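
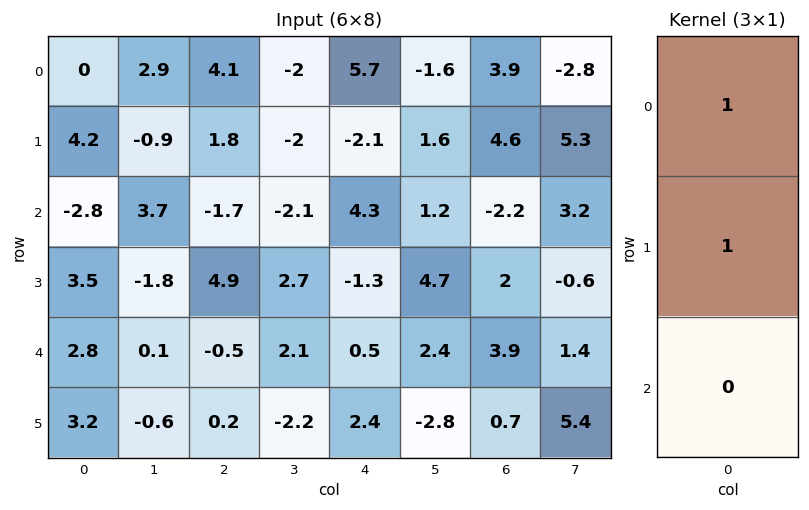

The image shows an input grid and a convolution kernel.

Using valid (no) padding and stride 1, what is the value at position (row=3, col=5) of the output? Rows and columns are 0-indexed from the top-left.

The receptive field on the input at this output position is [4.7 / 2.4 / -2.8]. Elementwise product with the kernel and sum: 4.7·1 + 2.4·1.

7.1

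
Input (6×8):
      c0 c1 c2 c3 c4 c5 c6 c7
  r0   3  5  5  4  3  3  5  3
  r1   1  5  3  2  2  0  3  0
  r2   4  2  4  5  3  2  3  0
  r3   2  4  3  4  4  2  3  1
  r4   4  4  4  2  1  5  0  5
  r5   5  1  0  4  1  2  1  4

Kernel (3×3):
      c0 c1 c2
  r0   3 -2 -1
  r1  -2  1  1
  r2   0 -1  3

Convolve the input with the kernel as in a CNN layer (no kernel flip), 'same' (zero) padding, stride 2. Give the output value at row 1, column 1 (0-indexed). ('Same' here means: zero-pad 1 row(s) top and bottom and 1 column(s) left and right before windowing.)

21

The receptive field on the zero-padded input at this output position is [5 3 2 / 2 4 5 / 4 3 4]. Elementwise product with the kernel and sum: 5·3 + 3·-2 + 2·-1 + 2·-2 + 4·1 + 5·1 + 3·-1 + 4·3.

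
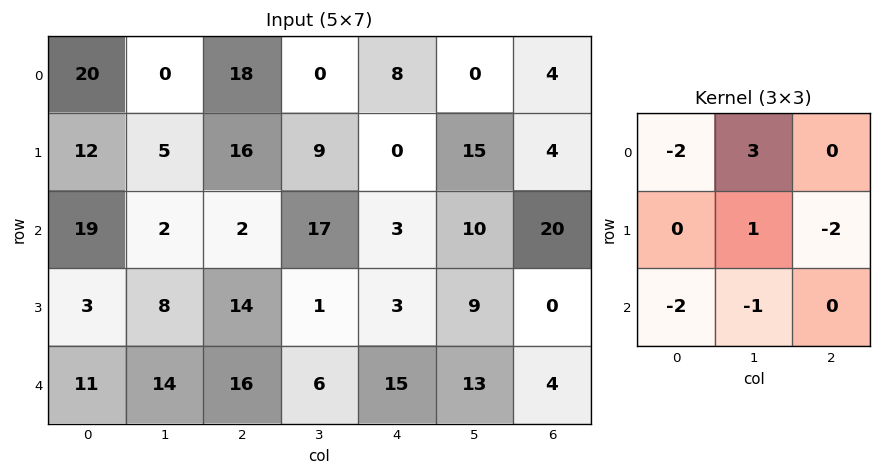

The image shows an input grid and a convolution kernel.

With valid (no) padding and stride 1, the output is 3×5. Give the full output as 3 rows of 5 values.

Output[0,0]: The receptive field on the input at this output position is [20 0 18 / 12 5 16 / 19 2 2]. Elementwise product with the kernel and sum: 20·-2 + 0·3 + 5·1 + 16·-2 + 19·-2 + 2·-1.

-107 46 -48 -43 -25
-25 -24 -23 -40 0
-88 -30 4 -67 -10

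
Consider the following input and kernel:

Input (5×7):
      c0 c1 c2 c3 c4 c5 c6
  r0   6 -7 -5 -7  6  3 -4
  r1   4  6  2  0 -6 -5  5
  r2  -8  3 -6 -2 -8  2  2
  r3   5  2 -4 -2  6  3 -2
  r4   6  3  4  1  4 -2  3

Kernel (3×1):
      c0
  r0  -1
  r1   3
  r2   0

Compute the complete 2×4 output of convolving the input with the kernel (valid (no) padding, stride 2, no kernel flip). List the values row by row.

6 11 -24 19
23 -6 26 -8

Output[0,0]: The receptive field on the input at this output position is [6 / 4 / -8]. Elementwise product with the kernel and sum: 6·-1 + 4·3.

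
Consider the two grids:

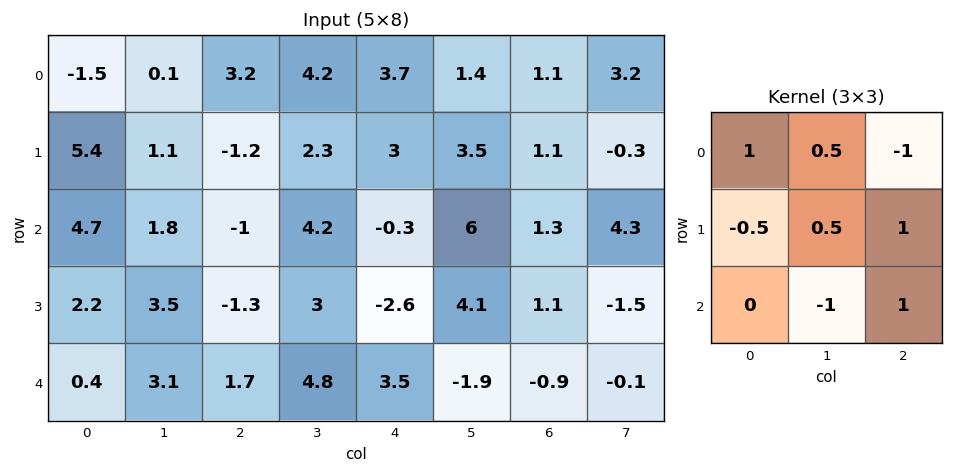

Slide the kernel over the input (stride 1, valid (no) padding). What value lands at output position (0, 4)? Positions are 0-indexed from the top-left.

-0.05

The receptive field on the input at this output position is [3.7 1.4 1.1 / 3 3.5 1.1 / -0.3 6 1.3]. Elementwise product with the kernel and sum: 3.7·1 + 1.4·0.5 + 1.1·-1 + 3·-0.5 + 3.5·0.5 + 1.1·1 + 6·-1 + 1.3·1.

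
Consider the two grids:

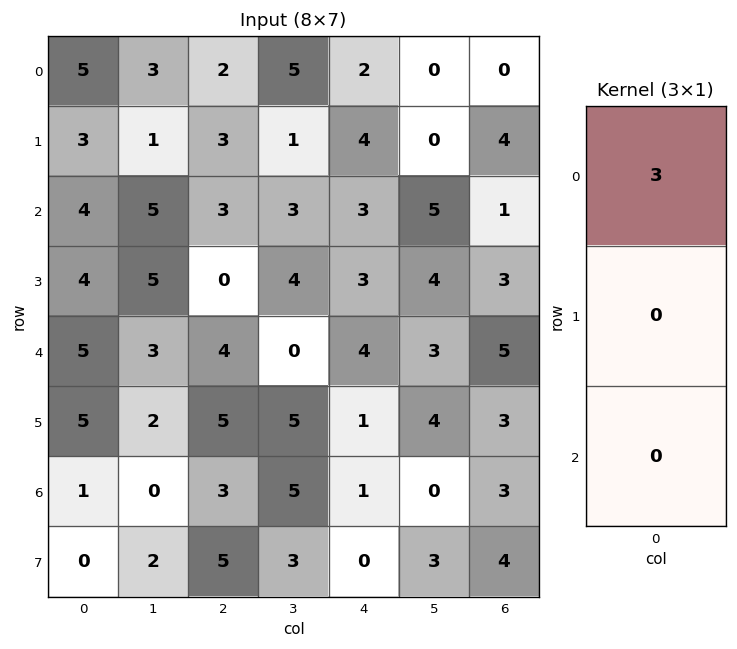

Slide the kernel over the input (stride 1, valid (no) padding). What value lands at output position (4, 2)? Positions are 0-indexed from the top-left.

The receptive field on the input at this output position is [4 / 5 / 3]. Elementwise product with the kernel and sum: 4·3.

12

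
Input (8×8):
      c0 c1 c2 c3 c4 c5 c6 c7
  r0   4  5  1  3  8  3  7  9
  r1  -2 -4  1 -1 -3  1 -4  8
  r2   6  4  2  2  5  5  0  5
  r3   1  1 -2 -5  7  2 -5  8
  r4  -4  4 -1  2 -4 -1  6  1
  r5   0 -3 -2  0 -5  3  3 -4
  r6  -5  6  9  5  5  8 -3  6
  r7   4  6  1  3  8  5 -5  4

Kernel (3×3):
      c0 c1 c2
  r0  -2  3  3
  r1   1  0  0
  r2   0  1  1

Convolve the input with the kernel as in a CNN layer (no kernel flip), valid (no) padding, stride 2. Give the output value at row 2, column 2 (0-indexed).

The receptive field on the input at this output position is [-4 -1 6 / -5 3 3 / 5 8 -3]. Elementwise product with the kernel and sum: -4·-2 + -1·3 + 6·3 + -5·1 + 8·1 + -3·1.

23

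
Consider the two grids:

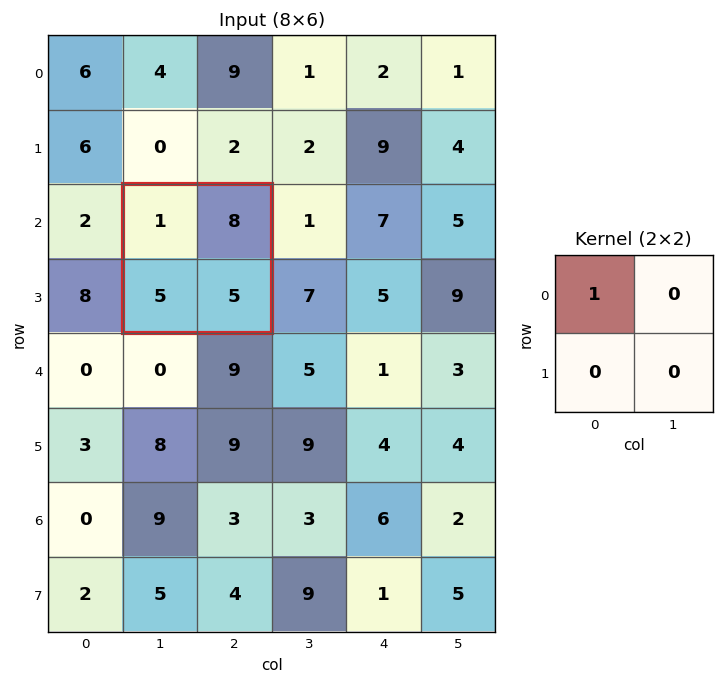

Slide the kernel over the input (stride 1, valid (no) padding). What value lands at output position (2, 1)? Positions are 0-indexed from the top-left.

1

The receptive field on the input at this output position is [1 8 / 5 5]. Elementwise product with the kernel and sum: 1·1.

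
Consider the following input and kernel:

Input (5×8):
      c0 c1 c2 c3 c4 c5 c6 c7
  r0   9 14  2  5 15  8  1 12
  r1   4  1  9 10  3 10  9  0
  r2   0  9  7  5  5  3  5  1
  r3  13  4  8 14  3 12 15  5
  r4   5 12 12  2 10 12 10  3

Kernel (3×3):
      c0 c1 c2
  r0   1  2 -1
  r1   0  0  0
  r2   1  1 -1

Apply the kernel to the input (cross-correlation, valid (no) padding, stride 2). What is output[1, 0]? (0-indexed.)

16

The receptive field on the input at this output position is [0 9 7 / 13 4 8 / 5 12 12]. Elementwise product with the kernel and sum: 0·1 + 9·2 + 7·-1 + 5·1 + 12·1 + 12·-1.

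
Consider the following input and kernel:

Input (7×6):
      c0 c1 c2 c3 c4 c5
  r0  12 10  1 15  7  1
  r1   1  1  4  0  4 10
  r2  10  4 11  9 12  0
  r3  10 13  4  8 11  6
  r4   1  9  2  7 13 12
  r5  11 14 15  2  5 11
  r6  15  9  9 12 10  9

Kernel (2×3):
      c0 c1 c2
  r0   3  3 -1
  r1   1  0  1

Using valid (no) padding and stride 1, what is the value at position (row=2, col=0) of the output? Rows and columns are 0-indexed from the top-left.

45

The receptive field on the input at this output position is [10 4 11 / 10 13 4]. Elementwise product with the kernel and sum: 10·3 + 4·3 + 11·-1 + 10·1 + 4·1.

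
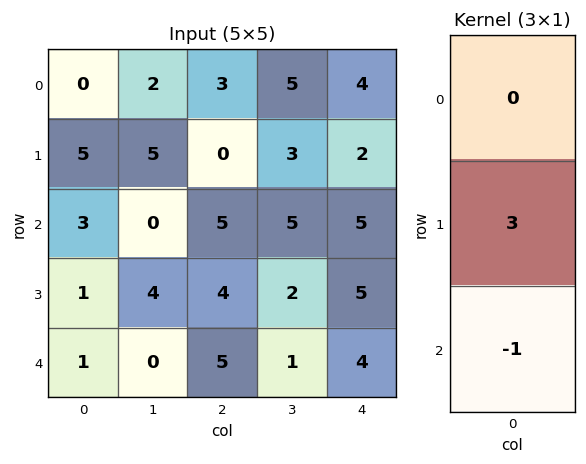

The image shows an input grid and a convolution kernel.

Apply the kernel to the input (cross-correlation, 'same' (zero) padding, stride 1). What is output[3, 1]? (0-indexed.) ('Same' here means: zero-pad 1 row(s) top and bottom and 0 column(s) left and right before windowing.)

The receptive field on the zero-padded input at this output position is [0 / 4 / 0]. Elementwise product with the kernel and sum: 4·3 + 0·-1.

12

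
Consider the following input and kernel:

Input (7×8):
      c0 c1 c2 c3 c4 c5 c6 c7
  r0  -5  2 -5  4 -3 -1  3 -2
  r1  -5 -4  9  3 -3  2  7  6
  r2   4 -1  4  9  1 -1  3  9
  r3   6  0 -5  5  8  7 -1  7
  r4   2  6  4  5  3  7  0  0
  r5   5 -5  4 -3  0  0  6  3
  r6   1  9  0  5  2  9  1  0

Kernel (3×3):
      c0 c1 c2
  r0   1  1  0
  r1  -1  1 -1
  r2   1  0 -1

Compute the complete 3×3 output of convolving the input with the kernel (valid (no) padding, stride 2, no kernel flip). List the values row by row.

Output[0,0]: The receptive field on the input at this output position is [-5 2 -5 / -5 -4 9 / 4 -1 4]. Elementwise product with the kernel and sum: -5·1 + 2·1 + -5·-1 + -4·1 + 9·-1 + 4·1 + 4·-1.
Output[0,1]: The receptive field on the input at this output position is [-5 4 -3 / 9 3 -3 / 4 9 1]. Elementwise product with the kernel and sum: -5·1 + 4·1 + 9·-1 + 3·1 + -3·-1 + 4·1 + 1·-1.

-11 -1 -8
0 16 3
-5 0 5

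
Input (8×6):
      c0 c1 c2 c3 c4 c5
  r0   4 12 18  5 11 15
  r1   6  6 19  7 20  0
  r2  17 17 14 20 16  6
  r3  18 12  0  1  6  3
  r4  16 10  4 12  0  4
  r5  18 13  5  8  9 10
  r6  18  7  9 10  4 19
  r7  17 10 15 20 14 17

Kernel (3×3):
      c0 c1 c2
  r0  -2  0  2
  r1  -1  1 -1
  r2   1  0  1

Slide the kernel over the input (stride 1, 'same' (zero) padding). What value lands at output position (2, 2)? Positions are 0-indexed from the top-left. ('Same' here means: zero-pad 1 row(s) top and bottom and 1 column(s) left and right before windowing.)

The receptive field on the zero-padded input at this output position is [6 19 7 / 17 14 20 / 12 0 1]. Elementwise product with the kernel and sum: 6·-2 + 7·2 + 17·-1 + 14·1 + 20·-1 + 12·1 + 1·1.

-8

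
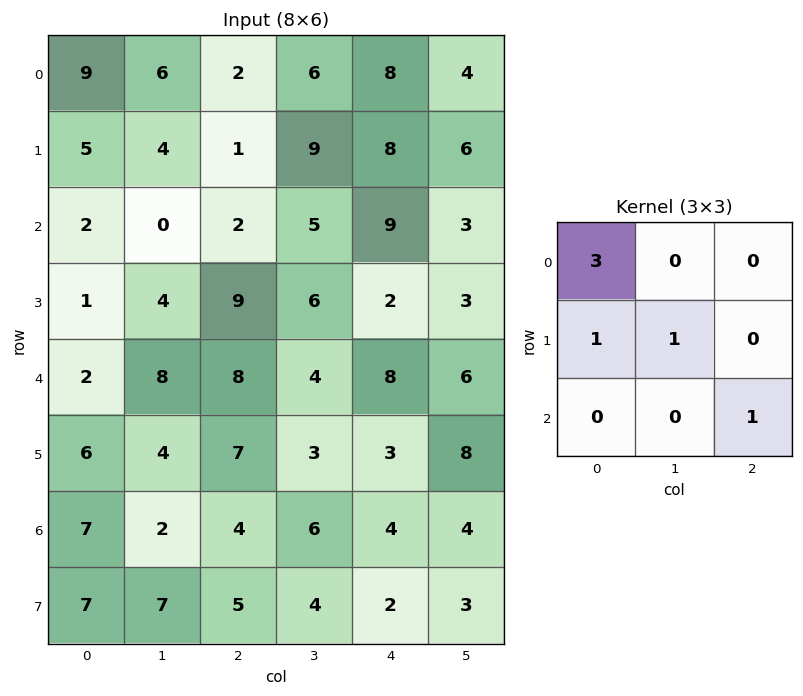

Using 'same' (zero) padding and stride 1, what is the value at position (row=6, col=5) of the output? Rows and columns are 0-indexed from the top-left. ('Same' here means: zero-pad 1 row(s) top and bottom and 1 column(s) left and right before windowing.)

17

The receptive field on the zero-padded input at this output position is [3 8 0 / 4 4 0 / 2 3 0]. Elementwise product with the kernel and sum: 3·3 + 4·1 + 4·1 + 0·1.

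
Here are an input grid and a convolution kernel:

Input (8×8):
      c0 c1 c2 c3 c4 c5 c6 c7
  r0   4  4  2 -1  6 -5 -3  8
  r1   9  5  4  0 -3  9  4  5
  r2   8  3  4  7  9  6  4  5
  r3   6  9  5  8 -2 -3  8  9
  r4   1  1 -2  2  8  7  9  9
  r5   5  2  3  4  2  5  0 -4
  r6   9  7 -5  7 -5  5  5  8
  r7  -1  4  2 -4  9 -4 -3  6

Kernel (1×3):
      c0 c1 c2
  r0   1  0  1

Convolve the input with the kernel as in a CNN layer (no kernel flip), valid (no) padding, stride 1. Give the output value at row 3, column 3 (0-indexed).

The receptive field on the input at this output position is [8 -2 -3]. Elementwise product with the kernel and sum: 8·1 + -3·1.

5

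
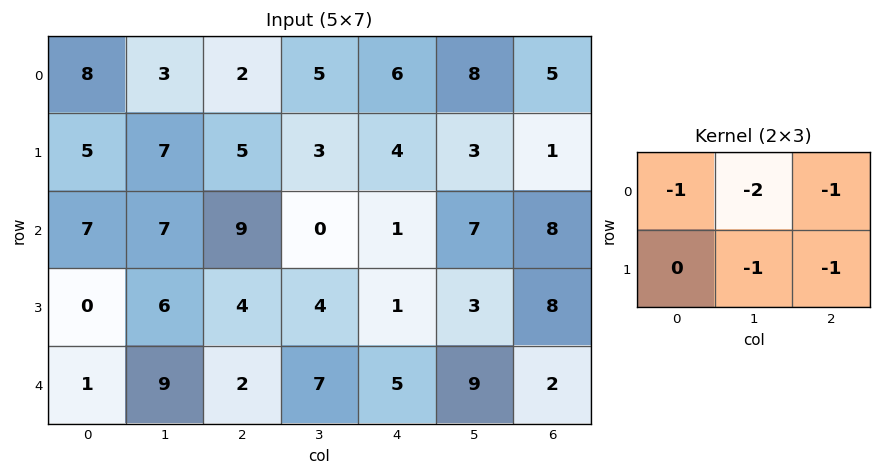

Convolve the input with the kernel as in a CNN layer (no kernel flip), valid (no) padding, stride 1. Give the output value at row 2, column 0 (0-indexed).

The receptive field on the input at this output position is [7 7 9 / 0 6 4]. Elementwise product with the kernel and sum: 7·-1 + 7·-2 + 9·-1 + 6·-1 + 4·-1.

-40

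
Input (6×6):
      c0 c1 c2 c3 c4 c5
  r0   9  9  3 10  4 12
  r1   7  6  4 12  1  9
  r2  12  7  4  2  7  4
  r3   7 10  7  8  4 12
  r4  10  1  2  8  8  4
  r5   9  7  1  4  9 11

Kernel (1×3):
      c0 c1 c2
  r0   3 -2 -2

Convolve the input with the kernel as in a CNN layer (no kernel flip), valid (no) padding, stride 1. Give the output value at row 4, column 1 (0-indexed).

-17

The receptive field on the input at this output position is [1 2 8]. Elementwise product with the kernel and sum: 1·3 + 2·-2 + 8·-2.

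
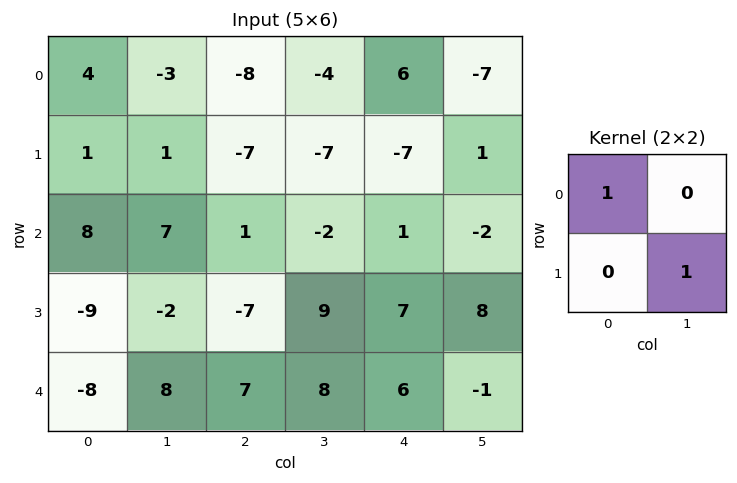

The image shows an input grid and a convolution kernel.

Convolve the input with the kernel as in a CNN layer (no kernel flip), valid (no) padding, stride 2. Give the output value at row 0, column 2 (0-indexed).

7

The receptive field on the input at this output position is [6 -7 / -7 1]. Elementwise product with the kernel and sum: 6·1 + 1·1.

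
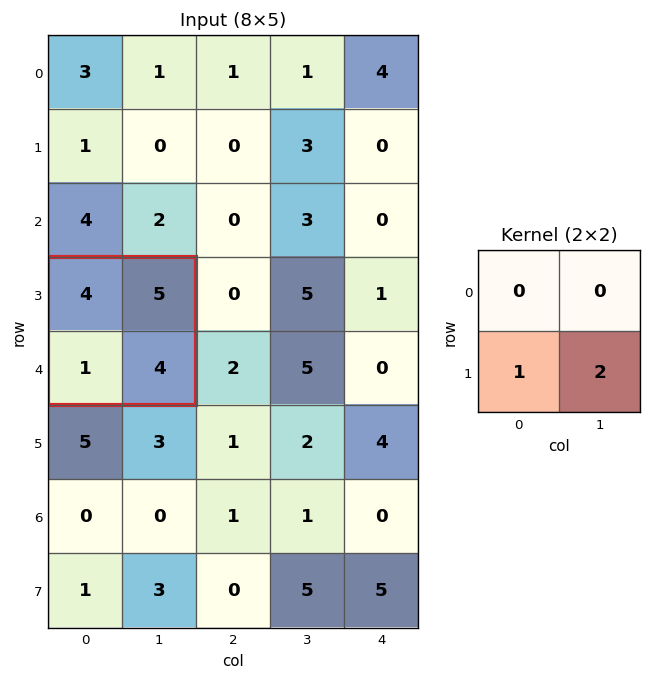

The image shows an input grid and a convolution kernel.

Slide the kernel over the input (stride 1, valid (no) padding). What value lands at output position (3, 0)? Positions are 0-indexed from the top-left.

9

The receptive field on the input at this output position is [4 5 / 1 4]. Elementwise product with the kernel and sum: 1·1 + 4·2.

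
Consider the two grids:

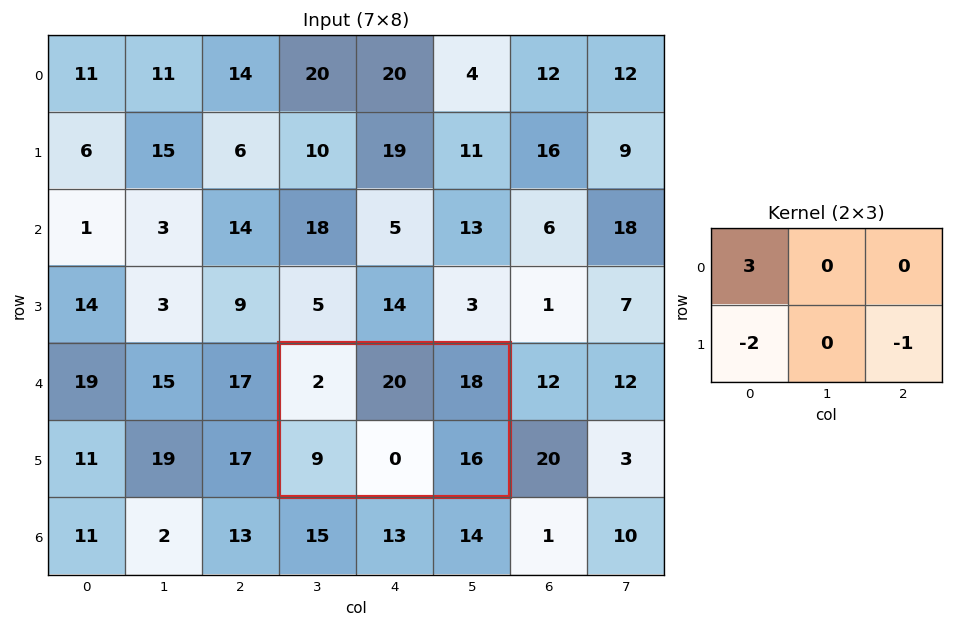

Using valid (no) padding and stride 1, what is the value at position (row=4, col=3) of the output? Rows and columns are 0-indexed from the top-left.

The receptive field on the input at this output position is [2 20 18 / 9 0 16]. Elementwise product with the kernel and sum: 2·3 + 9·-2 + 16·-1.

-28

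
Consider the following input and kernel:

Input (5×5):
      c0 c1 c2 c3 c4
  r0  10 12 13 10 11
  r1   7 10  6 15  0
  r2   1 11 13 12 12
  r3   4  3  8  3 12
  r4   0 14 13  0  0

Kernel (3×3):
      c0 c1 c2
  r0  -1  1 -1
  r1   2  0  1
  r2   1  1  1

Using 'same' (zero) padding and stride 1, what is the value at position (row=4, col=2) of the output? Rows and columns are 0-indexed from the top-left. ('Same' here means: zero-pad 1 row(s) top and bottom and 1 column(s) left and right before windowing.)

The receptive field on the zero-padded input at this output position is [3 8 3 / 14 13 0 / 0 0 0]. Elementwise product with the kernel and sum: 3·-1 + 8·1 + 3·-1 + 14·2 + 0·1 + 0·1 + 0·1 + 0·1.

30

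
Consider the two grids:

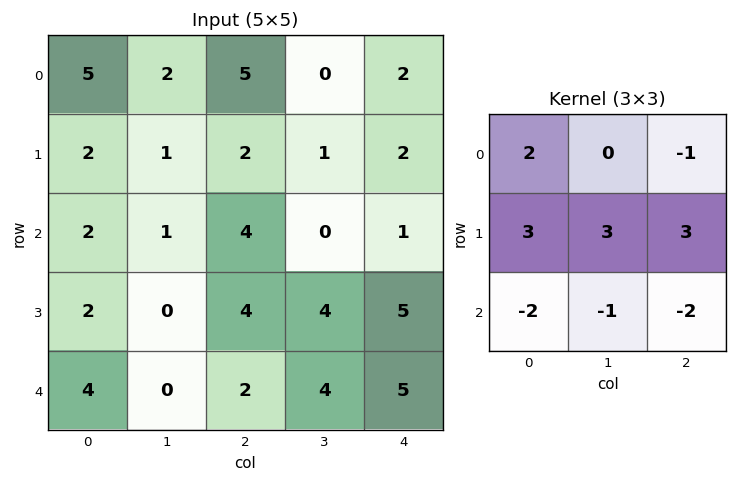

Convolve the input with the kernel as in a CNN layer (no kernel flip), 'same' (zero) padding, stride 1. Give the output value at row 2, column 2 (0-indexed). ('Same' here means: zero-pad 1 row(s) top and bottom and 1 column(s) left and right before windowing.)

The receptive field on the zero-padded input at this output position is [1 2 1 / 1 4 0 / 0 4 4]. Elementwise product with the kernel and sum: 1·2 + 1·-1 + 1·3 + 4·3 + 0·3 + 0·-2 + 4·-1 + 4·-2.

4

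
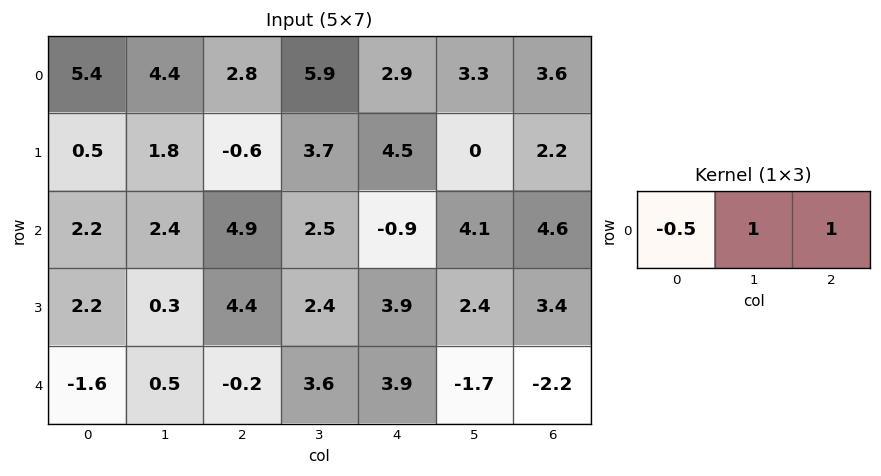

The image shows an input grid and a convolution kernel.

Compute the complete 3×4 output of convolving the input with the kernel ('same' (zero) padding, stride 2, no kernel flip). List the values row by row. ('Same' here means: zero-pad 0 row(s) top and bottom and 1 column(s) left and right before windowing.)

Output[0,0]: The receptive field on the zero-padded input at this output position is [0 5.4 4.4]. Elementwise product with the kernel and sum: 0·-0.5 + 5.4·1 + 4.4·1.
Output[0,1]: The receptive field on the zero-padded input at this output position is [4.4 2.8 5.9]. Elementwise product with the kernel and sum: 4.4·-0.5 + 2.8·1 + 5.9·1.

9.8 6.5 3.25 1.95
4.6 6.2 1.95 2.55
-1.1 3.15 0.4 -1.35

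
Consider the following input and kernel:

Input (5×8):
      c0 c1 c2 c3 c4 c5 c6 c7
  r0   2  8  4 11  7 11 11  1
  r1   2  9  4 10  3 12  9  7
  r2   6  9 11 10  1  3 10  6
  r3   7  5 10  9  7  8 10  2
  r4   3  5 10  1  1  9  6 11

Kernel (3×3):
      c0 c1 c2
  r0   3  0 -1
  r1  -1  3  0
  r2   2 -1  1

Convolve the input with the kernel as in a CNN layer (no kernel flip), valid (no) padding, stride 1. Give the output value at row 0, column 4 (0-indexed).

The receptive field on the input at this output position is [7 11 11 / 3 12 9 / 1 3 10]. Elementwise product with the kernel and sum: 7·3 + 11·-1 + 3·-1 + 12·3 + 1·2 + 3·-1 + 10·1.

52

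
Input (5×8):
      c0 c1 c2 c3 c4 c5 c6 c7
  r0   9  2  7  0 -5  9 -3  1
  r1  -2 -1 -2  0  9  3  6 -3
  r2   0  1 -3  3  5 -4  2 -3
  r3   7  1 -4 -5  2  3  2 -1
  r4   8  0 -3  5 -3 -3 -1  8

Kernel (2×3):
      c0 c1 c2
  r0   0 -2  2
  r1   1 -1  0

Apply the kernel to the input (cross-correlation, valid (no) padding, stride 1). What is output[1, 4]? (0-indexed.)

The receptive field on the input at this output position is [9 3 6 / 5 -4 2]. Elementwise product with the kernel and sum: 3·-2 + 6·2 + 5·1 + -4·-1.

15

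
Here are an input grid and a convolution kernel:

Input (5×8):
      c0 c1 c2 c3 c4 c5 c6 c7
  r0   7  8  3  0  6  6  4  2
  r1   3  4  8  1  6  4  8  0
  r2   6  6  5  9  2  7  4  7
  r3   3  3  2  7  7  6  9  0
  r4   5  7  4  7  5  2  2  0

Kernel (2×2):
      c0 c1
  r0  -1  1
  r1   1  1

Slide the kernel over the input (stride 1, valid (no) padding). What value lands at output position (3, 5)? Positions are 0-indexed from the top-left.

The receptive field on the input at this output position is [6 9 / 2 2]. Elementwise product with the kernel and sum: 6·-1 + 9·1 + 2·1 + 2·1.

7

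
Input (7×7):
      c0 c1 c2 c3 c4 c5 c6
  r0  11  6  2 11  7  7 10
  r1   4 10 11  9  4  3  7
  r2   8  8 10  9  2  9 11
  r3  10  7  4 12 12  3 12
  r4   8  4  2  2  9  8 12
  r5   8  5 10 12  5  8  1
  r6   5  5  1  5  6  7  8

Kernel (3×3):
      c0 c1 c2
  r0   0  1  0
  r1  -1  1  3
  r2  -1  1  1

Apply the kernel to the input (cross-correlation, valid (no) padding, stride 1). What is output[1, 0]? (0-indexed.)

41

The receptive field on the input at this output position is [4 10 11 / 8 8 10 / 10 7 4]. Elementwise product with the kernel and sum: 10·1 + 8·-1 + 8·1 + 10·3 + 10·-1 + 7·1 + 4·1.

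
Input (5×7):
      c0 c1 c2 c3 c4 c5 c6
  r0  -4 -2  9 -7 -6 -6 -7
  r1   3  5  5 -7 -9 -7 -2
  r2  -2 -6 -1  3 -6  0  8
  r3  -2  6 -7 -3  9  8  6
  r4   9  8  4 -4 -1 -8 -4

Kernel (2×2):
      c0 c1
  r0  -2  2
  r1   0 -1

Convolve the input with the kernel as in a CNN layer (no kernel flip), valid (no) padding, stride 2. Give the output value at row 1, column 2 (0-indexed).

The receptive field on the input at this output position is [-6 0 / 9 8]. Elementwise product with the kernel and sum: -6·-2 + 0·2 + 8·-1.

4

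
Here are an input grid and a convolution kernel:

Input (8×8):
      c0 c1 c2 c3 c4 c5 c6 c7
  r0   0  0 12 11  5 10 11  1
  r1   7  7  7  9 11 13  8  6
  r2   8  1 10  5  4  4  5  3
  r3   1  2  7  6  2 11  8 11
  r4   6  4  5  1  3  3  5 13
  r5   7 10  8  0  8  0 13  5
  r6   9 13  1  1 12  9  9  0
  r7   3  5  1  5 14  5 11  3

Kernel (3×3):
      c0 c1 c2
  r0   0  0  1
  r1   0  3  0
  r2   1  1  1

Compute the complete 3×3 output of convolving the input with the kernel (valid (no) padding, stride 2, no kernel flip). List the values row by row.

52 51 63
31 31 49
58 17 35

Output[0,0]: The receptive field on the input at this output position is [0 0 12 / 7 7 7 / 8 1 10]. Elementwise product with the kernel and sum: 12·1 + 7·3 + 8·1 + 1·1 + 10·1.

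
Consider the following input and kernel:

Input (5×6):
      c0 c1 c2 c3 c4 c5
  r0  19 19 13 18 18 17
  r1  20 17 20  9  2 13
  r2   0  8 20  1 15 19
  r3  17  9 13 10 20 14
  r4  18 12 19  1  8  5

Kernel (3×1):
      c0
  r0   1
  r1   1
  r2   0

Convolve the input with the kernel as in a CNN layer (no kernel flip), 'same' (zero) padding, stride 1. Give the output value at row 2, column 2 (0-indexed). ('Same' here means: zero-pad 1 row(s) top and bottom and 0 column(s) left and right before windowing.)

The receptive field on the zero-padded input at this output position is [20 / 20 / 13]. Elementwise product with the kernel and sum: 20·1 + 20·1.

40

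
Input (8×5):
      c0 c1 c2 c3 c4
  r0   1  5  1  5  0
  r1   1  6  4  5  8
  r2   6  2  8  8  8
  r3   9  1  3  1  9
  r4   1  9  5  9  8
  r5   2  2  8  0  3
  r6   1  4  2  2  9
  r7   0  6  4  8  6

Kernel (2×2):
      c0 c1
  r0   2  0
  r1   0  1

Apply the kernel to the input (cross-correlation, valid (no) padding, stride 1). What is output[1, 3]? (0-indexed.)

18

The receptive field on the input at this output position is [5 8 / 8 8]. Elementwise product with the kernel and sum: 5·2 + 8·1.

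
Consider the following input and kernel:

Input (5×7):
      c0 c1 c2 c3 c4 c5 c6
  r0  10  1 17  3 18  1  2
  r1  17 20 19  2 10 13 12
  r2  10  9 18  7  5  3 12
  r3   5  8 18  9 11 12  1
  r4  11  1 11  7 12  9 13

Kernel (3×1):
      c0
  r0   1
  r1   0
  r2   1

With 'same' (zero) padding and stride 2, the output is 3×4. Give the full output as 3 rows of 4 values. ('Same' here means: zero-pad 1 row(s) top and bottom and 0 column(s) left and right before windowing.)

Output[0,0]: The receptive field on the zero-padded input at this output position is [0 / 10 / 17]. Elementwise product with the kernel and sum: 0·1 + 17·1.
Output[0,1]: The receptive field on the zero-padded input at this output position is [0 / 17 / 19]. Elementwise product with the kernel and sum: 0·1 + 19·1.

17 19 10 12
22 37 21 13
5 18 11 1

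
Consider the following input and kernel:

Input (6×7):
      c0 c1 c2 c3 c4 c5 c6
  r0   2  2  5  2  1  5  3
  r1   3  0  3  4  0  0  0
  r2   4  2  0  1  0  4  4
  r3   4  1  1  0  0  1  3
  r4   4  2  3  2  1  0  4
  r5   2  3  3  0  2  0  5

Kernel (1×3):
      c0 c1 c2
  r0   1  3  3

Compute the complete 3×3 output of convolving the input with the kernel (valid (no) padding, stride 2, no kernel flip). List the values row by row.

Output[0,0]: The receptive field on the input at this output position is [2 2 5]. Elementwise product with the kernel and sum: 2·1 + 2·3 + 5·3.

23 14 25
10 3 24
19 12 13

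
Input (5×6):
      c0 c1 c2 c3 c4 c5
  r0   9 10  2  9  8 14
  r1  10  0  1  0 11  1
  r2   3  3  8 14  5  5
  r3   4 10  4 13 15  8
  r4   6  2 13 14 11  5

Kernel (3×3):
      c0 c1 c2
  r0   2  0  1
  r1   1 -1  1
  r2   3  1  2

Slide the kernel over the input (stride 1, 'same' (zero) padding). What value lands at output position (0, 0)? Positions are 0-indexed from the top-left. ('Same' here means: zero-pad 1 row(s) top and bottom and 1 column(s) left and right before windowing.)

11

The receptive field on the zero-padded input at this output position is [0 0 0 / 0 9 10 / 0 10 0]. Elementwise product with the kernel and sum: 0·2 + 0·1 + 0·1 + 9·-1 + 10·1 + 0·3 + 10·1 + 0·2.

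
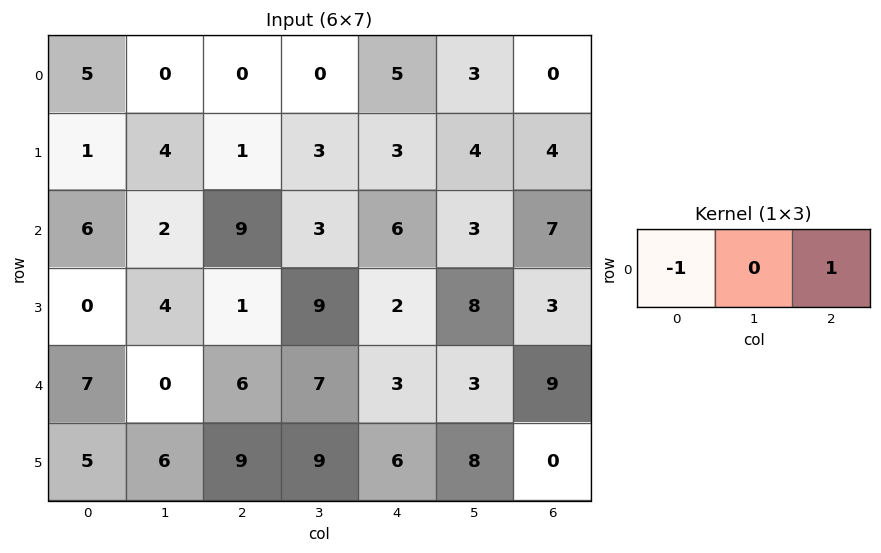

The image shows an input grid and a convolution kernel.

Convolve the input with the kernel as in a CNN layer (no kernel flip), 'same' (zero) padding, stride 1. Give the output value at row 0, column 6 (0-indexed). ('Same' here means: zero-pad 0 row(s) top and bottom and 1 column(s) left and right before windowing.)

-3

The receptive field on the zero-padded input at this output position is [3 0 0]. Elementwise product with the kernel and sum: 3·-1 + 0·1.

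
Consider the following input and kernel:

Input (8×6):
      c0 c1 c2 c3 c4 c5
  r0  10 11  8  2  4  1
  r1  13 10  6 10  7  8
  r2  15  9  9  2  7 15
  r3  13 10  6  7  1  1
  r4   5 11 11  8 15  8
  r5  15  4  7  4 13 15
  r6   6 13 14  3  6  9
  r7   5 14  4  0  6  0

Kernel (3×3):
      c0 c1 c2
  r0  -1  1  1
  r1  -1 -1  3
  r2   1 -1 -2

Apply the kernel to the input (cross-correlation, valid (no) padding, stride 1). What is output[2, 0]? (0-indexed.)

-30

The receptive field on the input at this output position is [15 9 9 / 13 10 6 / 5 11 11]. Elementwise product with the kernel and sum: 15·-1 + 9·1 + 9·1 + 13·-1 + 10·-1 + 6·3 + 5·1 + 11·-1 + 11·-2.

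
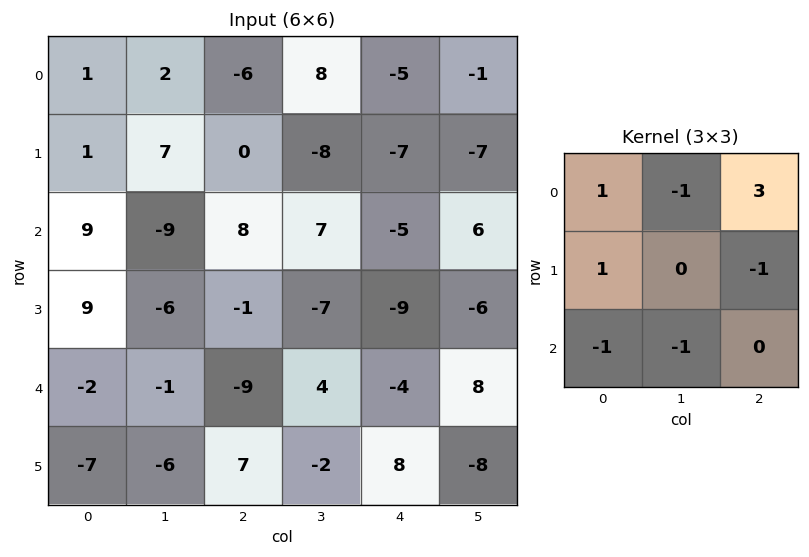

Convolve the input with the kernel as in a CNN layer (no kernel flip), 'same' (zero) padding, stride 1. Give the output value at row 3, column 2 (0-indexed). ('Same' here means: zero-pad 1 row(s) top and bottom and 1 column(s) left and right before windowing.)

15

The receptive field on the zero-padded input at this output position is [-9 8 7 / -6 -1 -7 / -1 -9 4]. Elementwise product with the kernel and sum: -9·1 + 8·-1 + 7·3 + -6·1 + -7·-1 + -1·-1 + -9·-1.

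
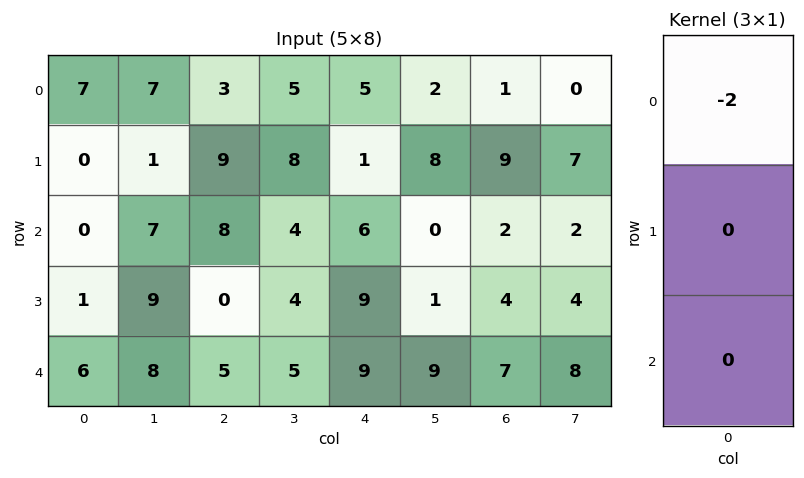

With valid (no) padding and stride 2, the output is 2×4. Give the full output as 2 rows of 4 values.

-14 -6 -10 -2
0 -16 -12 -4

Output[0,0]: The receptive field on the input at this output position is [7 / 0 / 0]. Elementwise product with the kernel and sum: 7·-2.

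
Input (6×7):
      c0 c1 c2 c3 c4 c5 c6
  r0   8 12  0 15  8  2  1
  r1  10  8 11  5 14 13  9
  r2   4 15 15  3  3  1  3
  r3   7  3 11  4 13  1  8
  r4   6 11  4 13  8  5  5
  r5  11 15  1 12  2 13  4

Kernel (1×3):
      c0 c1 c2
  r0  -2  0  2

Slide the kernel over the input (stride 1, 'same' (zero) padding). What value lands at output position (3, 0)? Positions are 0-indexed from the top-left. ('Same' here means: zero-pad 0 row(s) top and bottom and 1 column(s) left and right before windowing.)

6

The receptive field on the zero-padded input at this output position is [0 7 3]. Elementwise product with the kernel and sum: 0·-2 + 3·2.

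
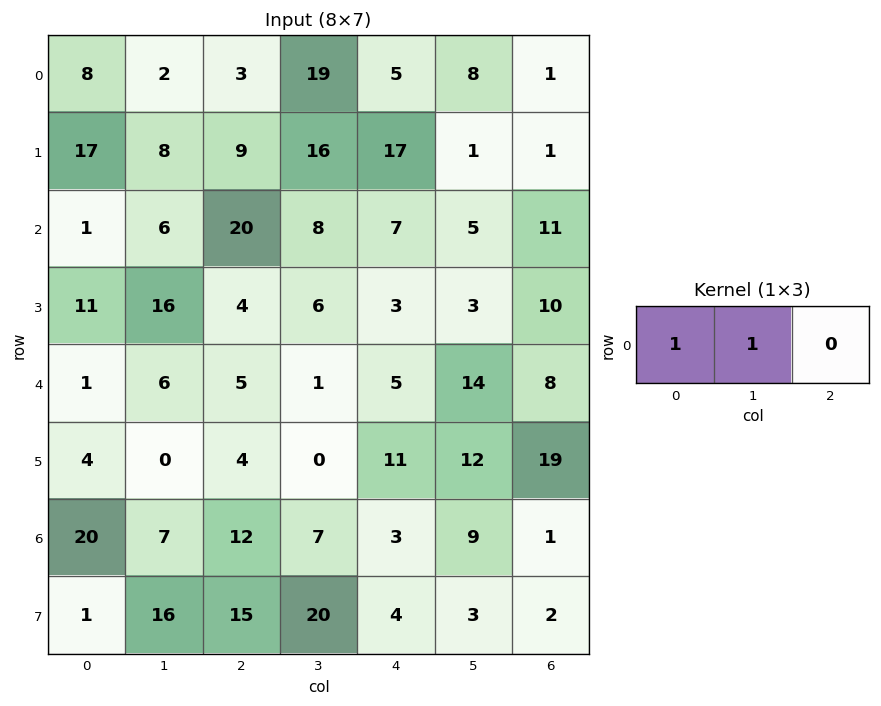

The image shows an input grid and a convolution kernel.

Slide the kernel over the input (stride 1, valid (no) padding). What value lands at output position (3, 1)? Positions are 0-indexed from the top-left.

The receptive field on the input at this output position is [16 4 6]. Elementwise product with the kernel and sum: 16·1 + 4·1.

20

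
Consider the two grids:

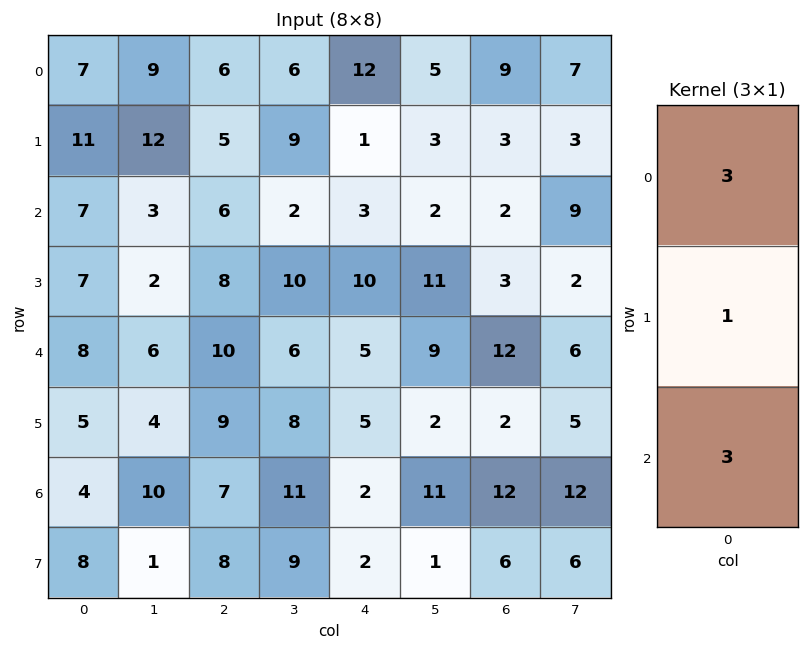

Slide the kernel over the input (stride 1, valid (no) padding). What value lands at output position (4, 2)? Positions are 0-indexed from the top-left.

60

The receptive field on the input at this output position is [10 / 9 / 7]. Elementwise product with the kernel and sum: 10·3 + 9·1 + 7·3.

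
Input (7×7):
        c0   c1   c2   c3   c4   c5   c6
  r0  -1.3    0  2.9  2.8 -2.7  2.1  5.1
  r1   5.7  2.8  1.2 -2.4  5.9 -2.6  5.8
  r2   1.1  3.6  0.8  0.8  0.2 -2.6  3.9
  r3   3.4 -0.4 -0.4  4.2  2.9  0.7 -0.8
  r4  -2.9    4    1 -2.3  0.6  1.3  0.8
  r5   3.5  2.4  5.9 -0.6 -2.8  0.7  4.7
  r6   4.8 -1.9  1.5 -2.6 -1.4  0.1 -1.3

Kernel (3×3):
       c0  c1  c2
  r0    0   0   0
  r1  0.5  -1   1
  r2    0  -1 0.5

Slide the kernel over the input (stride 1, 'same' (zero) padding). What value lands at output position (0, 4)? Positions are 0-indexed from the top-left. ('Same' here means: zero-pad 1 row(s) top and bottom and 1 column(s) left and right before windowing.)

The receptive field on the zero-padded input at this output position is [0 0 0 / 2.8 -2.7 2.1 / -2.4 5.9 -2.6]. Elementwise product with the kernel and sum: 2.8·0.5 + -2.7·-1 + 2.1·1 + 5.9·-1 + -2.6·0.5.

-1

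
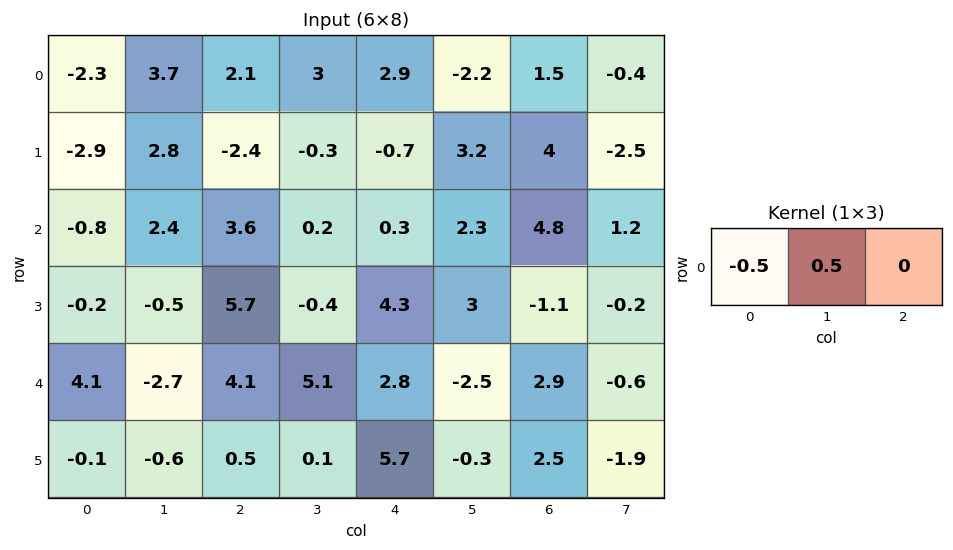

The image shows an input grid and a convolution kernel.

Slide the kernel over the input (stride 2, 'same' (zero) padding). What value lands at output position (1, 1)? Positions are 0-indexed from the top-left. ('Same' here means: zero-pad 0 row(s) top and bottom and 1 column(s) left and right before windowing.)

The receptive field on the zero-padded input at this output position is [2.4 3.6 0.2]. Elementwise product with the kernel and sum: 2.4·-0.5 + 3.6·0.5.

0.6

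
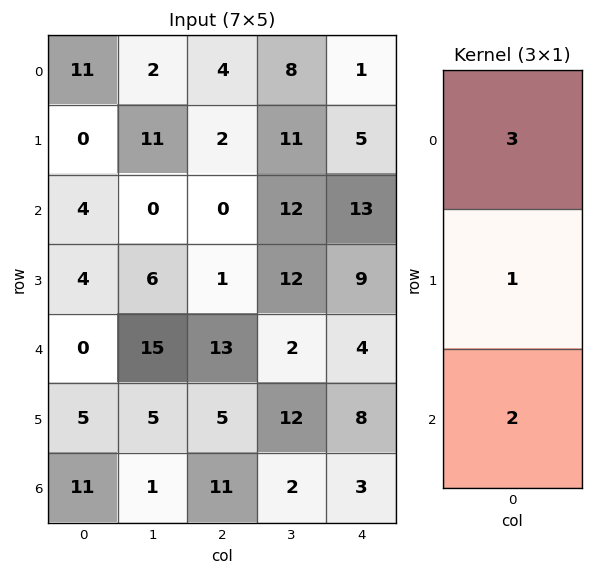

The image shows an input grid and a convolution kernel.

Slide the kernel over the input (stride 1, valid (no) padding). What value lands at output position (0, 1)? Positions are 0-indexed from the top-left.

17

The receptive field on the input at this output position is [2 / 11 / 0]. Elementwise product with the kernel and sum: 2·3 + 11·1 + 0·2.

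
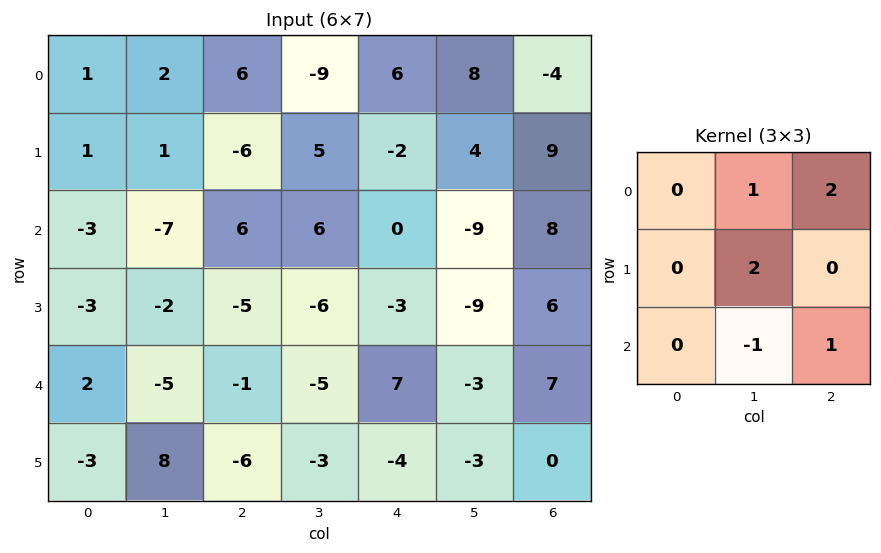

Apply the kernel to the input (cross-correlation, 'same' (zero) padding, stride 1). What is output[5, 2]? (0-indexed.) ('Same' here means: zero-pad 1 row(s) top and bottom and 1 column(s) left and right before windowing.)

The receptive field on the zero-padded input at this output position is [-5 -1 -5 / 8 -6 -3 / 0 0 0]. Elementwise product with the kernel and sum: -1·1 + -5·2 + -6·2 + 0·-1 + 0·1.

-23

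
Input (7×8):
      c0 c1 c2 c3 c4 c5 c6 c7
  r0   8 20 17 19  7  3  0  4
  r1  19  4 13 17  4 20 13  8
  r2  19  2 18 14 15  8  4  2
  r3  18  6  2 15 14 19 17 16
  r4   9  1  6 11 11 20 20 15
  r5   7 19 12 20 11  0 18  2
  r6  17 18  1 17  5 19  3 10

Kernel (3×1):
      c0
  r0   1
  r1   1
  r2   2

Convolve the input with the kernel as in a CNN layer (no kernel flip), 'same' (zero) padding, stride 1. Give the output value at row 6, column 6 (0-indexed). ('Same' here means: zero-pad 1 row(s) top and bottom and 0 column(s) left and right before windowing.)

The receptive field on the zero-padded input at this output position is [18 / 3 / 0]. Elementwise product with the kernel and sum: 18·1 + 3·1 + 0·2.

21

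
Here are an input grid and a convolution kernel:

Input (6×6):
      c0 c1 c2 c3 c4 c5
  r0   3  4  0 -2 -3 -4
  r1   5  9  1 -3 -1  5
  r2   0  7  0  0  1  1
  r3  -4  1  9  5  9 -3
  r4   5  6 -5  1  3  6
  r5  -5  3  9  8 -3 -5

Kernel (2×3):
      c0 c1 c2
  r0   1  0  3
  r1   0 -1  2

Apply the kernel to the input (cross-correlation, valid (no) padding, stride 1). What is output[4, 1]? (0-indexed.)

The receptive field on the input at this output position is [6 -5 1 / 3 9 8]. Elementwise product with the kernel and sum: 6·1 + 1·3 + 9·-1 + 8·2.

16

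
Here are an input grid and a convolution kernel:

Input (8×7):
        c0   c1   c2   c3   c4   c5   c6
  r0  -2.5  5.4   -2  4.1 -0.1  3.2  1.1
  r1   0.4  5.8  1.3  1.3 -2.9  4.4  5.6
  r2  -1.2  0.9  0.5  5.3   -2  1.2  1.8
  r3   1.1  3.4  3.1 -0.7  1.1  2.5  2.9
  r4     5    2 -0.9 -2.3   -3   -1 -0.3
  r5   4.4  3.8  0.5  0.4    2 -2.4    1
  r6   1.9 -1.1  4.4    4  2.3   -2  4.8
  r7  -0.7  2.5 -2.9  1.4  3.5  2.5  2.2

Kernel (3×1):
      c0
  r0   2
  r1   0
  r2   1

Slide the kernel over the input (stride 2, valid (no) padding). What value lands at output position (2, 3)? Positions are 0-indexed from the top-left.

The receptive field on the input at this output position is [-0.3 / 1 / 4.8]. Elementwise product with the kernel and sum: -0.3·2 + 4.8·1.

4.2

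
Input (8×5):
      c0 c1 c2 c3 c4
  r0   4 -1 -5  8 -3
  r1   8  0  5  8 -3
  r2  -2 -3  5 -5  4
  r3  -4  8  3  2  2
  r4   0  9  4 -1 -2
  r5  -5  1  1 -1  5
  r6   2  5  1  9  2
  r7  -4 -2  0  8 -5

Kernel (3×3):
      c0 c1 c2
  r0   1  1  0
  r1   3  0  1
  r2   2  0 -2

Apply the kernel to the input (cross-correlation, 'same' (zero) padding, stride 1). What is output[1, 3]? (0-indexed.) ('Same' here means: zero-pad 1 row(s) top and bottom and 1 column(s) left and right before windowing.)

17

The receptive field on the zero-padded input at this output position is [-5 8 -3 / 5 8 -3 / 5 -5 4]. Elementwise product with the kernel and sum: -5·1 + 8·1 + 5·3 + -3·1 + 5·2 + 4·-2.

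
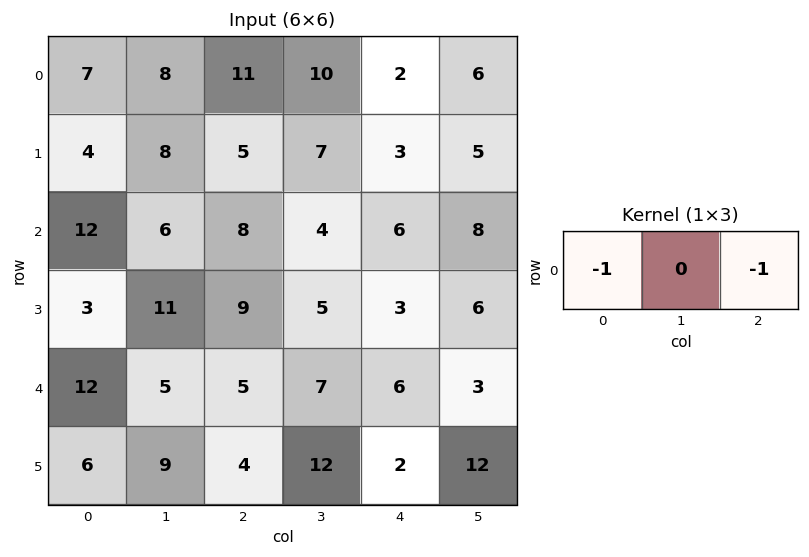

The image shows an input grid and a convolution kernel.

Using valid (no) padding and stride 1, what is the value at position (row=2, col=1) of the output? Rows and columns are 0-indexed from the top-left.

The receptive field on the input at this output position is [6 8 4]. Elementwise product with the kernel and sum: 6·-1 + 4·-1.

-10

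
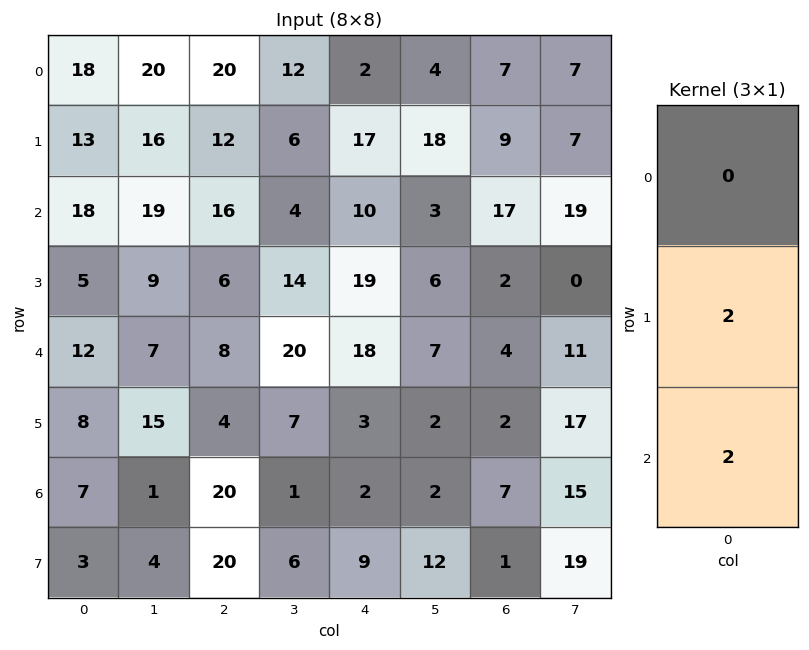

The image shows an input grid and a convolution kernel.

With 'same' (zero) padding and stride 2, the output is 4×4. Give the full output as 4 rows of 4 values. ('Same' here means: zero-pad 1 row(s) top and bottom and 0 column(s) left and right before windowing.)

Output[0,0]: The receptive field on the zero-padded input at this output position is [0 / 18 / 13]. Elementwise product with the kernel and sum: 18·2 + 13·2.
Output[0,1]: The receptive field on the zero-padded input at this output position is [0 / 20 / 12]. Elementwise product with the kernel and sum: 20·2 + 12·2.

62 64 38 32
46 44 58 38
40 24 42 12
20 80 22 16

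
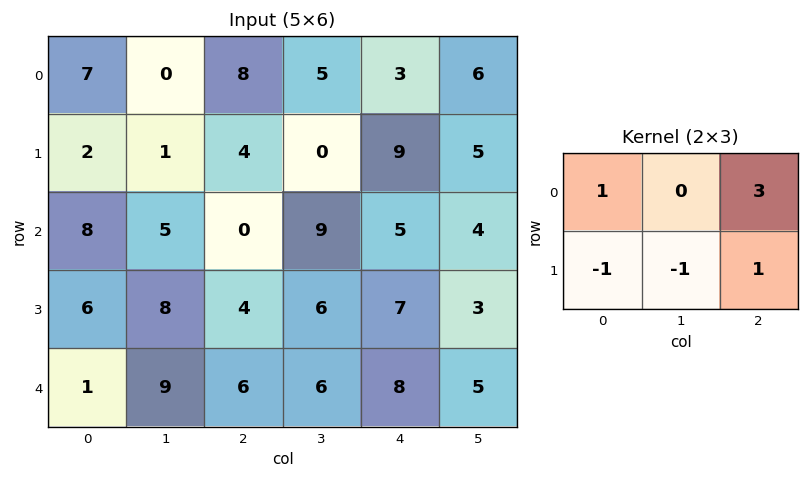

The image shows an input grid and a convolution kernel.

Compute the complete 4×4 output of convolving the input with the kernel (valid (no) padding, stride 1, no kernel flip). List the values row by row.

32 10 22 19
1 5 27 5
-2 26 12 11
14 17 21 6

Output[0,0]: The receptive field on the input at this output position is [7 0 8 / 2 1 4]. Elementwise product with the kernel and sum: 7·1 + 8·3 + 2·-1 + 1·-1 + 4·1.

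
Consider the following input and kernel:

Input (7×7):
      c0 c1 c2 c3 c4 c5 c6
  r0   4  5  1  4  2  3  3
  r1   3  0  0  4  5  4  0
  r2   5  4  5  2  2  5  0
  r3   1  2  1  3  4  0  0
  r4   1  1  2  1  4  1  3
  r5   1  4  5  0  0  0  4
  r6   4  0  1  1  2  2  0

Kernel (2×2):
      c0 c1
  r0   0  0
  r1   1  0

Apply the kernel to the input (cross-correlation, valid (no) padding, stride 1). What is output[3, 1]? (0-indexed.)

1

The receptive field on the input at this output position is [2 1 / 1 2]. Elementwise product with the kernel and sum: 1·1.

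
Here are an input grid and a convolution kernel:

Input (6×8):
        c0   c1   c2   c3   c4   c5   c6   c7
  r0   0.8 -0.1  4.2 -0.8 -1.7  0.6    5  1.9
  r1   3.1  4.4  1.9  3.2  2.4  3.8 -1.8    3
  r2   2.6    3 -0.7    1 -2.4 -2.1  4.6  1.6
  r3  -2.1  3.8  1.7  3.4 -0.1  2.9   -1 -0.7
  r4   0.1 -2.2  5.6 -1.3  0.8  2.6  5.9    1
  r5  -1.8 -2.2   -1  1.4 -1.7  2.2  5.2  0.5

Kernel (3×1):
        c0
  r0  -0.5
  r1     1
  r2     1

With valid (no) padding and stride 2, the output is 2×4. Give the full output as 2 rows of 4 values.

Output[0,0]: The receptive field on the input at this output position is [0.8 / 3.1 / 2.6]. Elementwise product with the kernel and sum: 0.8·-0.5 + 3.1·1 + 2.6·1.
Output[0,1]: The receptive field on the input at this output position is [4.2 / 1.9 / -0.7]. Elementwise product with the kernel and sum: 4.2·-0.5 + 1.9·1 + -0.7·1.

5.3 -0.9 0.85 0.3
-3.3 7.65 1.9 2.6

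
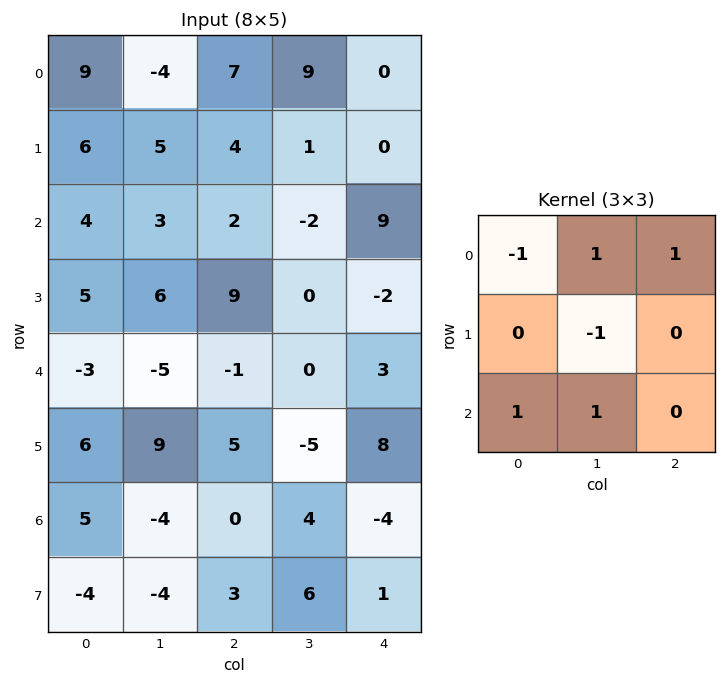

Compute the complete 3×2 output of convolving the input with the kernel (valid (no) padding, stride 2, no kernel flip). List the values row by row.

-4 1
-13 4
-11 13

Output[0,0]: The receptive field on the input at this output position is [9 -4 7 / 6 5 4 / 4 3 2]. Elementwise product with the kernel and sum: 9·-1 + -4·1 + 7·1 + 5·-1 + 4·1 + 3·1.
Output[0,1]: The receptive field on the input at this output position is [7 9 0 / 4 1 0 / 2 -2 9]. Elementwise product with the kernel and sum: 7·-1 + 9·1 + 0·1 + 1·-1 + 2·1 + -2·1.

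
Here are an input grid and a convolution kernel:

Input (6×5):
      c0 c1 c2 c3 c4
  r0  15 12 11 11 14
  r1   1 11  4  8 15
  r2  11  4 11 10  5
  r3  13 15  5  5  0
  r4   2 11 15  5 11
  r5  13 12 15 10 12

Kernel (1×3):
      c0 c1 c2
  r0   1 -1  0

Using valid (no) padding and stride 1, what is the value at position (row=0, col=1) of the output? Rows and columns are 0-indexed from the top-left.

1

The receptive field on the input at this output position is [12 11 11]. Elementwise product with the kernel and sum: 12·1 + 11·-1.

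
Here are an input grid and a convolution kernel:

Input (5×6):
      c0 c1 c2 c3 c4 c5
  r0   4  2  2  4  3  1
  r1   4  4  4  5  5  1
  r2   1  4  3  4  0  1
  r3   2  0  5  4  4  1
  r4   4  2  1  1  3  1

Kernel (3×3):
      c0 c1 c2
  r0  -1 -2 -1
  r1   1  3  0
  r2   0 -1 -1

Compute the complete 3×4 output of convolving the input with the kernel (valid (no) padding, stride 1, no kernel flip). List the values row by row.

Output[0,0]: The receptive field on the input at this output position is [4 2 2 / 4 4 4 / 1 4 3]. Elementwise product with the kernel and sum: 4·-1 + 2·-2 + 2·-1 + 4·1 + 4·3 + 4·-1 + 3·-1.

-1 -1 2 8
-8 -13 -12 -17
-13 -1 2 7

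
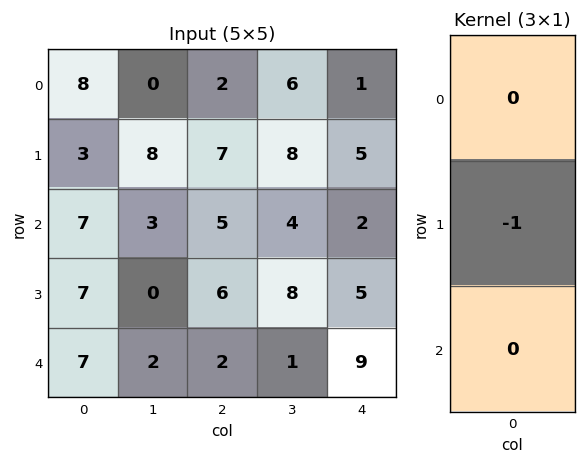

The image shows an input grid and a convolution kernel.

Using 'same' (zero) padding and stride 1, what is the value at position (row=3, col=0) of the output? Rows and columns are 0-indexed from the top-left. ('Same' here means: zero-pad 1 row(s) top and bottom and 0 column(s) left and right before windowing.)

-7

The receptive field on the zero-padded input at this output position is [7 / 7 / 7]. Elementwise product with the kernel and sum: 7·-1.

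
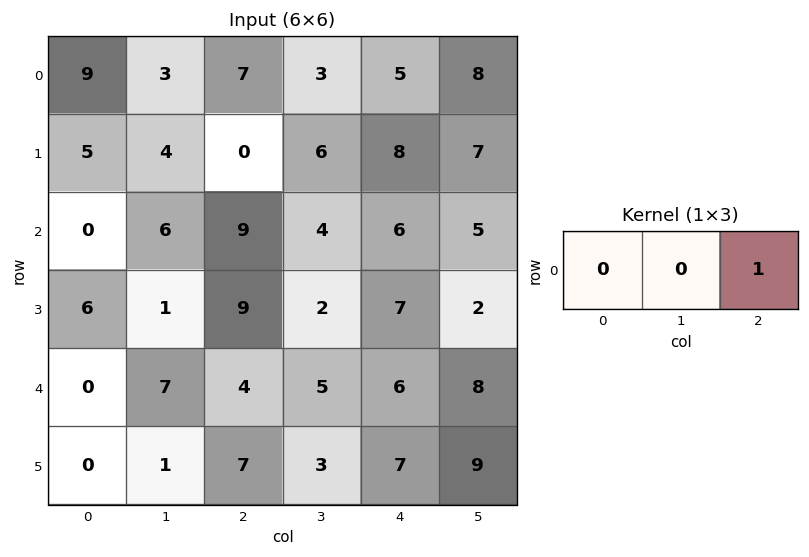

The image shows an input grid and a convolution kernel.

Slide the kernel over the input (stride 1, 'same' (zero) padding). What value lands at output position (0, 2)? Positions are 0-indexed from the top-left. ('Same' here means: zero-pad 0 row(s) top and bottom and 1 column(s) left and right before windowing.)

The receptive field on the zero-padded input at this output position is [3 7 3]. Elementwise product with the kernel and sum: 3·1.

3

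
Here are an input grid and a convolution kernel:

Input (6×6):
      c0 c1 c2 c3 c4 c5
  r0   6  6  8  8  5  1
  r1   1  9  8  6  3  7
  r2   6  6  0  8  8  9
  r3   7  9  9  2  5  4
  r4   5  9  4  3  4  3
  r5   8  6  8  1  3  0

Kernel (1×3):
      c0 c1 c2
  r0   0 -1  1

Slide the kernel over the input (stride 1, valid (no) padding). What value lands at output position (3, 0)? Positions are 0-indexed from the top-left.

0

The receptive field on the input at this output position is [7 9 9]. Elementwise product with the kernel and sum: 9·-1 + 9·1.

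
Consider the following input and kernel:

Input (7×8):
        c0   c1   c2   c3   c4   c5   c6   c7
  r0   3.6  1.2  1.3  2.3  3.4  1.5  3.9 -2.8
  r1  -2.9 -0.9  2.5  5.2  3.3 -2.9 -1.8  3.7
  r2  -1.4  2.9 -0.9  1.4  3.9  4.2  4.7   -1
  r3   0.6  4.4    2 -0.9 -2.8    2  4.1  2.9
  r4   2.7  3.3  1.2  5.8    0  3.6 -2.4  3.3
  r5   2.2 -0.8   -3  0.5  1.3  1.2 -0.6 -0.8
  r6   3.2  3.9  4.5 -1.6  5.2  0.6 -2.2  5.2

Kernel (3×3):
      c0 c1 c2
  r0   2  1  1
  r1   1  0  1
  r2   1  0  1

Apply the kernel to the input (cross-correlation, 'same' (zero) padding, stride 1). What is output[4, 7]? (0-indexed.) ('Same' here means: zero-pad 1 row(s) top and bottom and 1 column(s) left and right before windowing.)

The receptive field on the zero-padded input at this output position is [4.1 2.9 0 / -2.4 3.3 0 / -0.6 -0.8 0]. Elementwise product with the kernel and sum: 4.1·2 + 2.9·1 + 0·1 + -2.4·1 + 0·1 + -0.6·1 + 0·1.

8.1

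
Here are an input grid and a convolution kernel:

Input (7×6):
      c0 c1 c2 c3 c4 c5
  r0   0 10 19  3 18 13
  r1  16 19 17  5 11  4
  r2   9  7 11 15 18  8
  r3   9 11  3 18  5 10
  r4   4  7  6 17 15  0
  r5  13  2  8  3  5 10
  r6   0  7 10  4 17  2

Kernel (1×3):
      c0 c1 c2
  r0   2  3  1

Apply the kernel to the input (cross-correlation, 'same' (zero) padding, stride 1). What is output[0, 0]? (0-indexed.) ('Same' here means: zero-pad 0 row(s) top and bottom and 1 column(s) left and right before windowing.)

The receptive field on the zero-padded input at this output position is [0 0 10]. Elementwise product with the kernel and sum: 0·2 + 0·3 + 10·1.

10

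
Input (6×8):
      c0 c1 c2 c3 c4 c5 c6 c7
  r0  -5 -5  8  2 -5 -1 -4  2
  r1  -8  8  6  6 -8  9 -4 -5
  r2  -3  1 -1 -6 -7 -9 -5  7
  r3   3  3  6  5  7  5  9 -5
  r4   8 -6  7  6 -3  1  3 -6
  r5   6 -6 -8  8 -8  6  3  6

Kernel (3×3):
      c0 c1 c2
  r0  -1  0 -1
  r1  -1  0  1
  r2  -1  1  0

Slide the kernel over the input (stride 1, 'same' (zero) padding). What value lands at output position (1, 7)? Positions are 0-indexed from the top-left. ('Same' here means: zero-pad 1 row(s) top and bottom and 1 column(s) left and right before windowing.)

The receptive field on the zero-padded input at this output position is [-4 2 0 / -4 -5 0 / -5 7 0]. Elementwise product with the kernel and sum: -4·-1 + 0·-1 + -4·-1 + 0·1 + -5·-1 + 7·1.

20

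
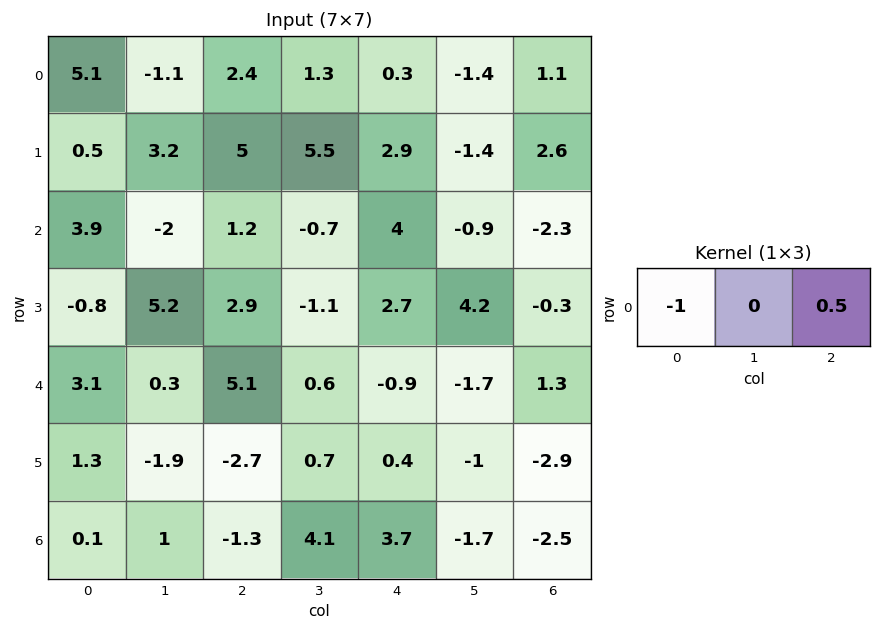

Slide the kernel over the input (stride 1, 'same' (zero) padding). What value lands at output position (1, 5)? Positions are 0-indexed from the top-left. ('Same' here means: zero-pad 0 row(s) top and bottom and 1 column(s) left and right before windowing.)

The receptive field on the zero-padded input at this output position is [2.9 -1.4 2.6]. Elementwise product with the kernel and sum: 2.9·-1 + 2.6·0.5.

-1.6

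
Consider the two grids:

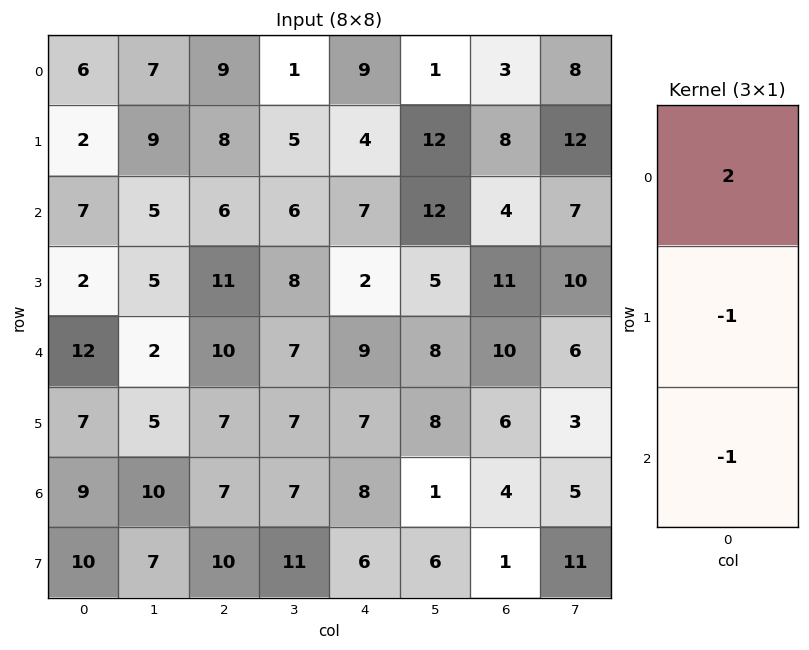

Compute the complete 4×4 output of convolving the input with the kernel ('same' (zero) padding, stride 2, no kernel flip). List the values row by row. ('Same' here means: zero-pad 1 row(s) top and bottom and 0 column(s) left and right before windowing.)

-8 -17 -13 -11
-5 -1 -1 1
-15 5 -12 6
-5 -3 0 7

Output[0,0]: The receptive field on the zero-padded input at this output position is [0 / 6 / 2]. Elementwise product with the kernel and sum: 0·2 + 6·-1 + 2·-1.
Output[0,1]: The receptive field on the zero-padded input at this output position is [0 / 9 / 8]. Elementwise product with the kernel and sum: 0·2 + 9·-1 + 8·-1.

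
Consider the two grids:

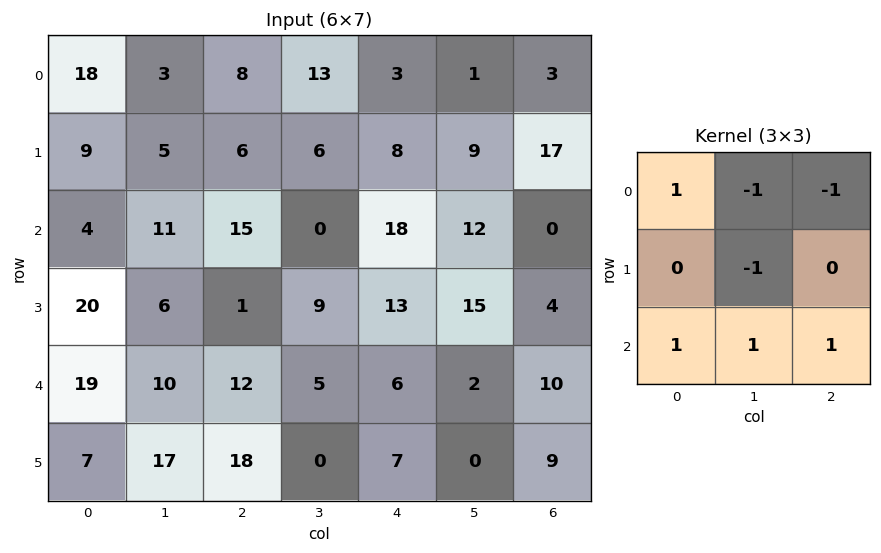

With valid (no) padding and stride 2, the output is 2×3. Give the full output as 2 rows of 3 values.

32 19 20
13 11 9

Output[0,0]: The receptive field on the input at this output position is [18 3 8 / 9 5 6 / 4 11 15]. Elementwise product with the kernel and sum: 18·1 + 3·-1 + 8·-1 + 5·-1 + 4·1 + 11·1 + 15·1.
Output[0,1]: The receptive field on the input at this output position is [8 13 3 / 6 6 8 / 15 0 18]. Elementwise product with the kernel and sum: 8·1 + 13·-1 + 3·-1 + 6·-1 + 15·1 + 0·1 + 18·1.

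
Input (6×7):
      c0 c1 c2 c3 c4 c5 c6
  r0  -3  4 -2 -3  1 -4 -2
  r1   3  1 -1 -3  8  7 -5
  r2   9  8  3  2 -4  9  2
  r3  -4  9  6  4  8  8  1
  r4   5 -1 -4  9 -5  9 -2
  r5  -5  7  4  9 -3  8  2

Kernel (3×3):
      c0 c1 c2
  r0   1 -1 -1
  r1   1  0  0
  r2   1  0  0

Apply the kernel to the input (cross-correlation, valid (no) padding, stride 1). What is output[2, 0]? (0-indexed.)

-1

The receptive field on the input at this output position is [9 8 3 / -4 9 6 / 5 -1 -4]. Elementwise product with the kernel and sum: 9·1 + 8·-1 + 3·-1 + -4·1 + 5·1.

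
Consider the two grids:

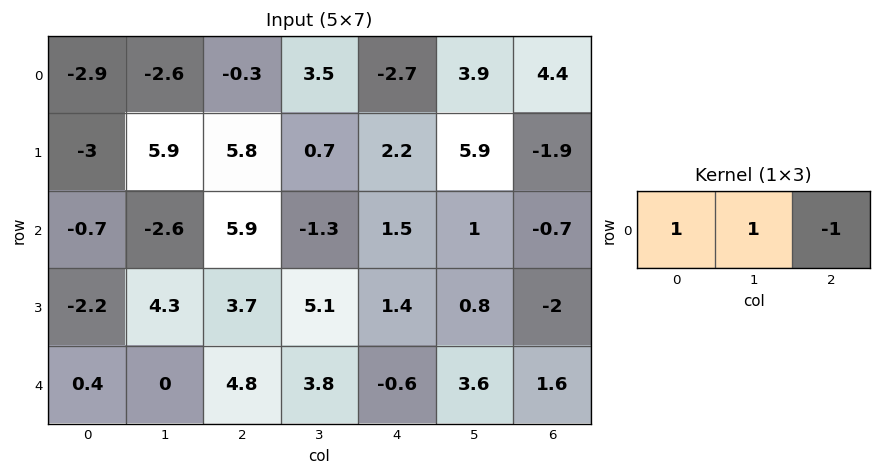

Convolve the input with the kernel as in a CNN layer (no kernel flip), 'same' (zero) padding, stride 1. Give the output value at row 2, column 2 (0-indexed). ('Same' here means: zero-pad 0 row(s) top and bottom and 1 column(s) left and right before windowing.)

The receptive field on the zero-padded input at this output position is [-2.6 5.9 -1.3]. Elementwise product with the kernel and sum: -2.6·1 + 5.9·1 + -1.3·-1.

4.6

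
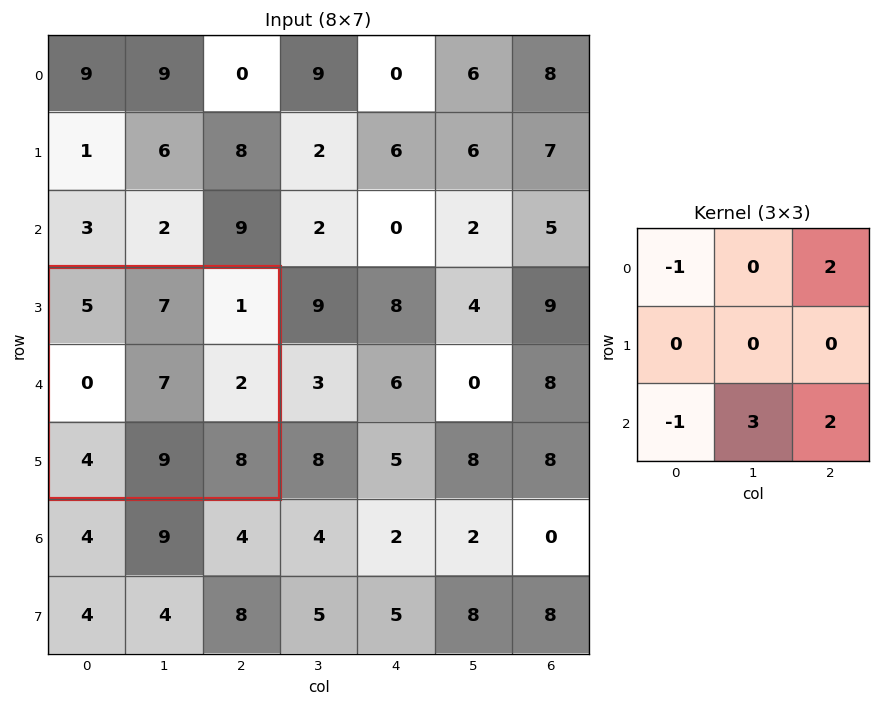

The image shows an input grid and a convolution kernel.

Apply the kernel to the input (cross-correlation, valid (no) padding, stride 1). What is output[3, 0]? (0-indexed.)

36

The receptive field on the input at this output position is [5 7 1 / 0 7 2 / 4 9 8]. Elementwise product with the kernel and sum: 5·-1 + 1·2 + 4·-1 + 9·3 + 8·2.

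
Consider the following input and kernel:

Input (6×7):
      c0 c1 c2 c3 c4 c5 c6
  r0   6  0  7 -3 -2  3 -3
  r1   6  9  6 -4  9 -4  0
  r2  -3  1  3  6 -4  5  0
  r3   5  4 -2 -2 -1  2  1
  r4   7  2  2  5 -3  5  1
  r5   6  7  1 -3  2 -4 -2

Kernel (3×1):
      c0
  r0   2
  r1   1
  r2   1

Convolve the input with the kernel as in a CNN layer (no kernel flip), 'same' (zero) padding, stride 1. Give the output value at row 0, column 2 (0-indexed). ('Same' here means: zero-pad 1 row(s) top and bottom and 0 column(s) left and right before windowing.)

The receptive field on the zero-padded input at this output position is [0 / 7 / 6]. Elementwise product with the kernel and sum: 0·2 + 7·1 + 6·1.

13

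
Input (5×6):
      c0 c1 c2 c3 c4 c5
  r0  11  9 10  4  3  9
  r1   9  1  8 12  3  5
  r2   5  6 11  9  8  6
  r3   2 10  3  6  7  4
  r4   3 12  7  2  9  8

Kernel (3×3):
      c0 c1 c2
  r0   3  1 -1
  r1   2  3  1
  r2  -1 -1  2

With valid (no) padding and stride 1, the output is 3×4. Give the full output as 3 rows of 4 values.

72 72 82 39
53 52 95 77
46 40 74 71

Output[0,0]: The receptive field on the input at this output position is [11 9 10 / 9 1 8 / 5 6 11]. Elementwise product with the kernel and sum: 11·3 + 9·1 + 10·-1 + 9·2 + 1·3 + 8·1 + 5·-1 + 6·-1 + 11·2.
Output[0,1]: The receptive field on the input at this output position is [9 10 4 / 1 8 12 / 6 11 9]. Elementwise product with the kernel and sum: 9·3 + 10·1 + 4·-1 + 1·2 + 8·3 + 12·1 + 6·-1 + 11·-1 + 9·2.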